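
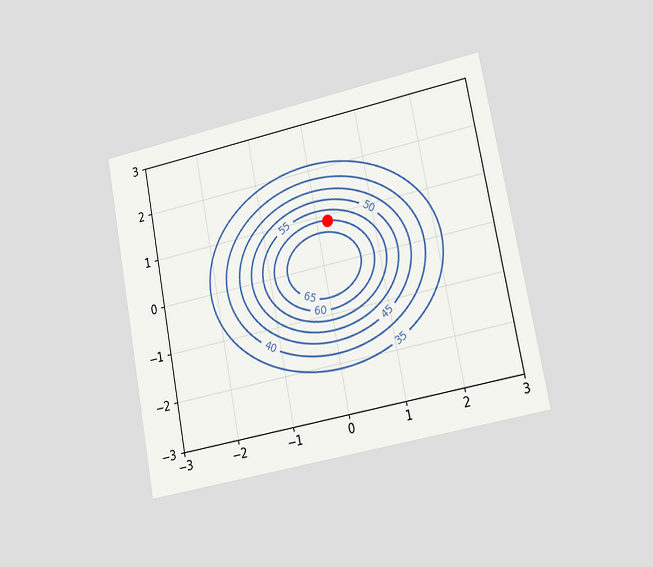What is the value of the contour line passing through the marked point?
The chart is tilted about 11° counter-clockwise and viewed slightly from the right. The marked point sits on the contour labelled 60.

60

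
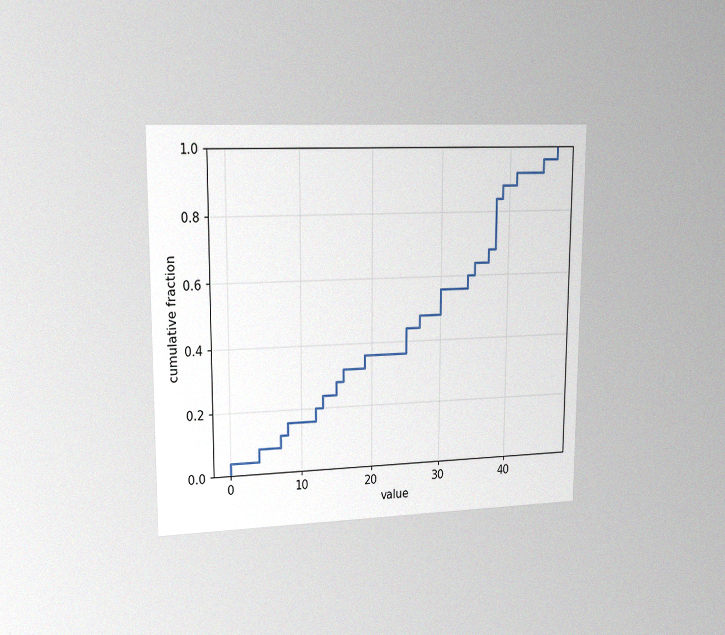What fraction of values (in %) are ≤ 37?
68%

The chart is viewed slightly from the left, with some photo noise. At x=37 the ECDF step is at 68%.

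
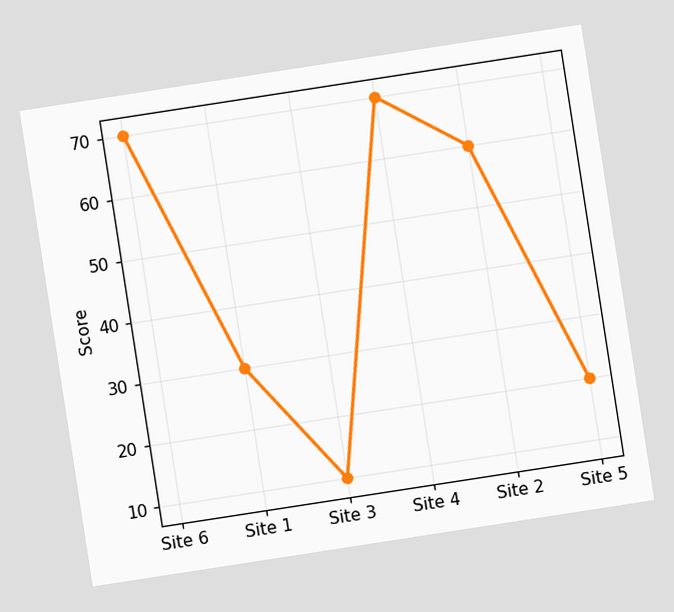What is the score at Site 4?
70

The chart is tilted about 9° counter-clockwise. At Site 4, the line is at 70.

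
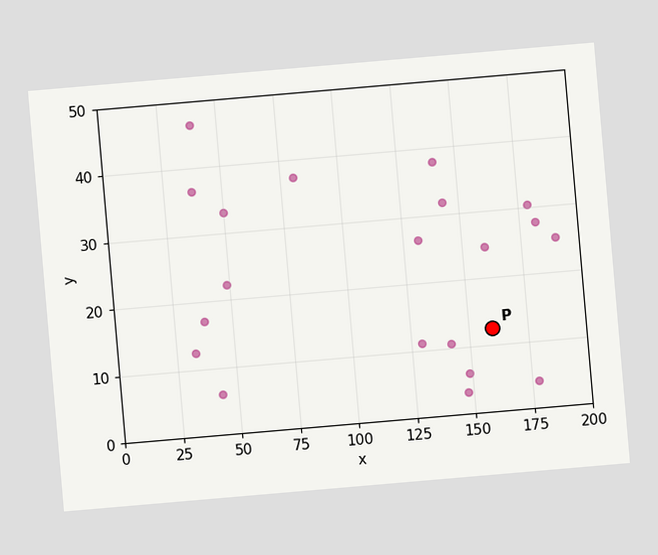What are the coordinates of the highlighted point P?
The chart is tilted about 5° counter-clockwise. Following the gridlines from P to each axis, P sits at (160, 12.5).

(160, 12.5)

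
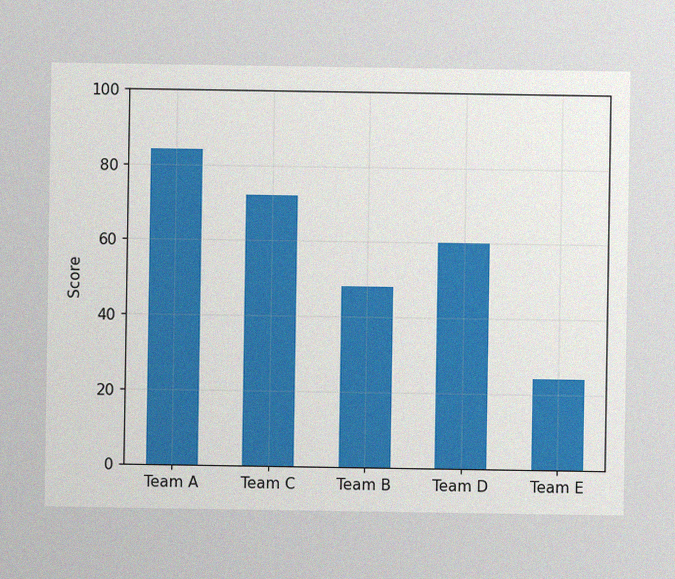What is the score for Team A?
84

The image has some photo noise and uneven lighting. Reading along the chart's y-axis, the Team A bar reaches 84.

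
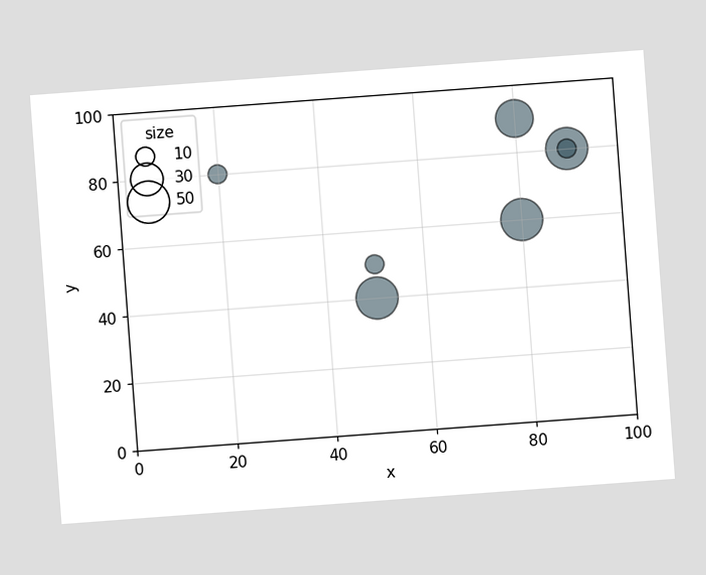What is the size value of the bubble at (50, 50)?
10

The chart is tilted about 4° counter-clockwise. Matching the bubble at (50, 50) against the size legend gives 10.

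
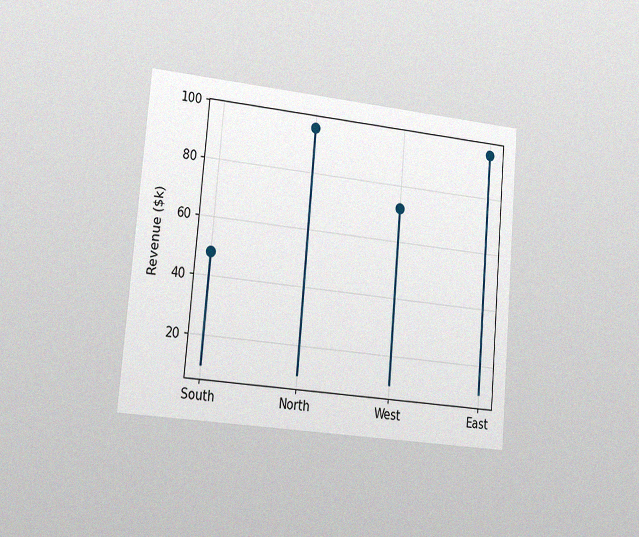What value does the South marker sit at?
$48k

The chart is tilted about 5° clockwise and viewed slightly from the left, with some photo noise. The South marker sits at $48k.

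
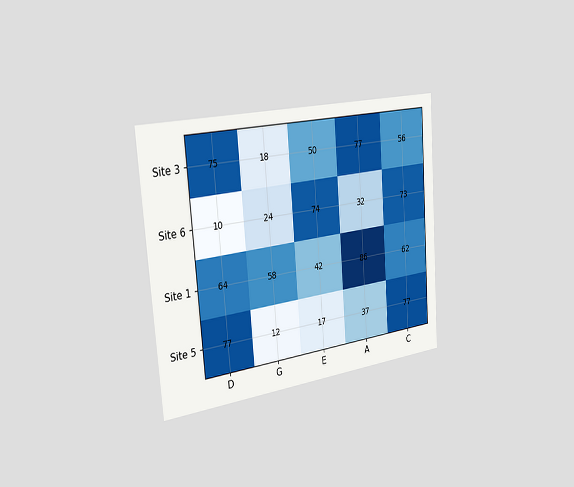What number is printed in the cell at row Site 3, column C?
56

The chart is tilted about 4° counter-clockwise and viewed slightly from the left. The (Site 3, C) cell reads 56.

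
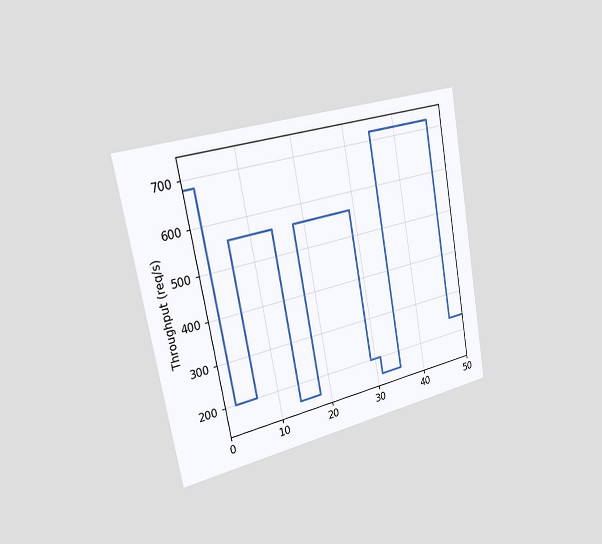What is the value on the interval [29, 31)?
The chart is tilted about 10° counter-clockwise and viewed slightly from the left. On [29, 31) the step sits at 200req/s.

200req/s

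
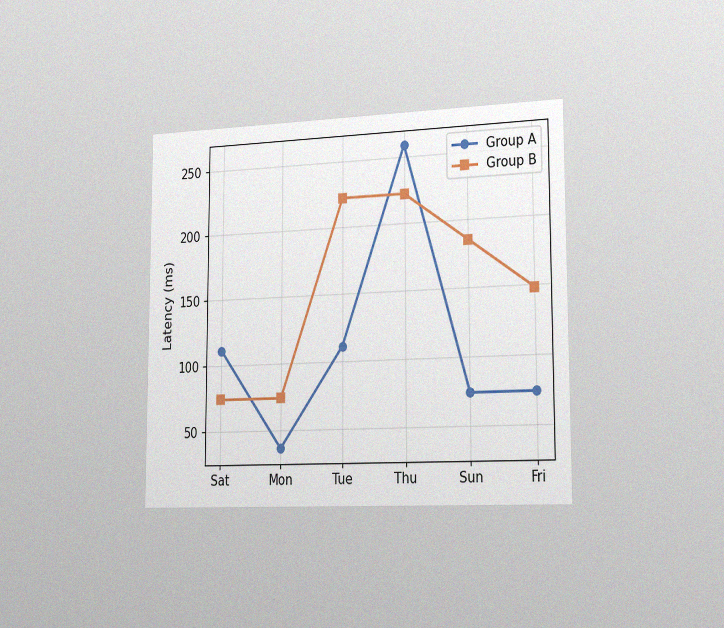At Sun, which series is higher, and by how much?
Group B, by 111ms

The chart is viewed slightly from the right, with some photo noise. At Sun, Group B sits above the other line by 111ms.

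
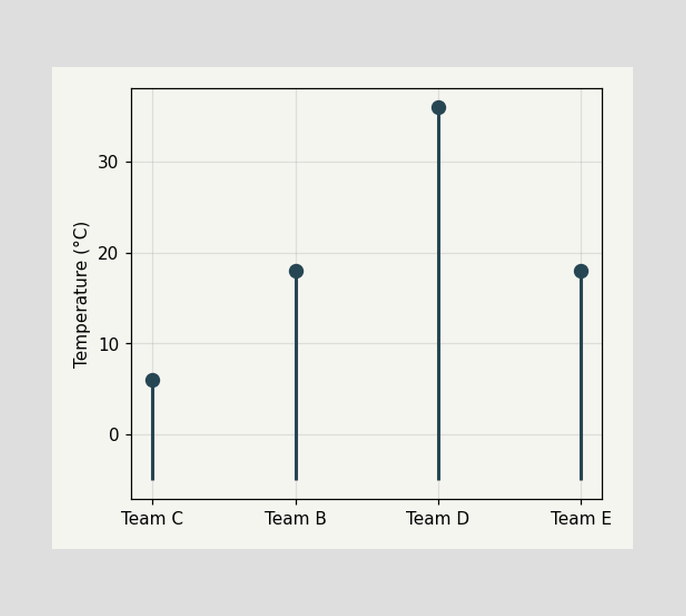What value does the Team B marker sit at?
The Team B marker sits at 18°C.

18°C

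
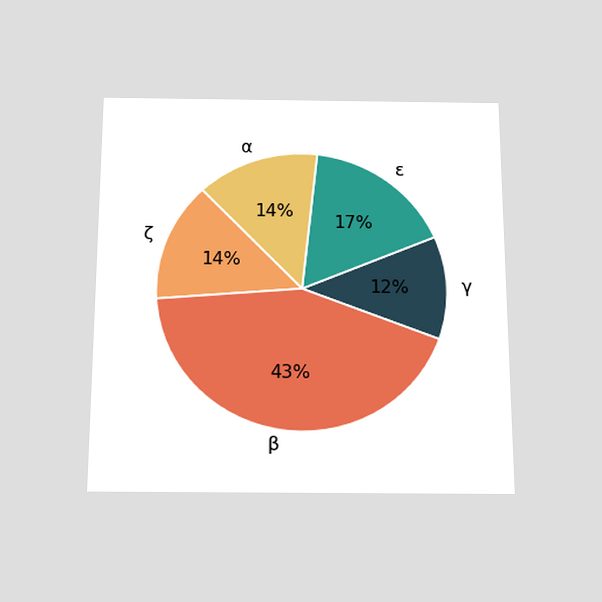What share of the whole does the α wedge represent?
The chart is viewed slightly from below. The α slice takes up 14% of the pie.

14%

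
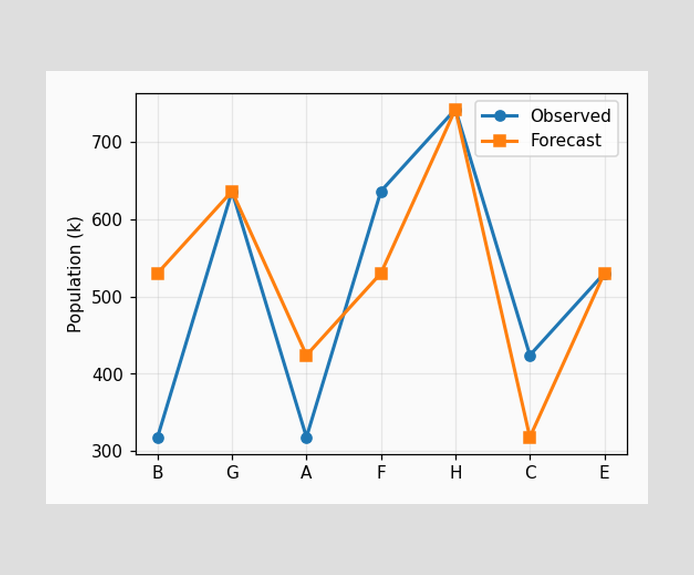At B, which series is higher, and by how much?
Forecast, by 212k

At B, Forecast sits above the other line by 212k.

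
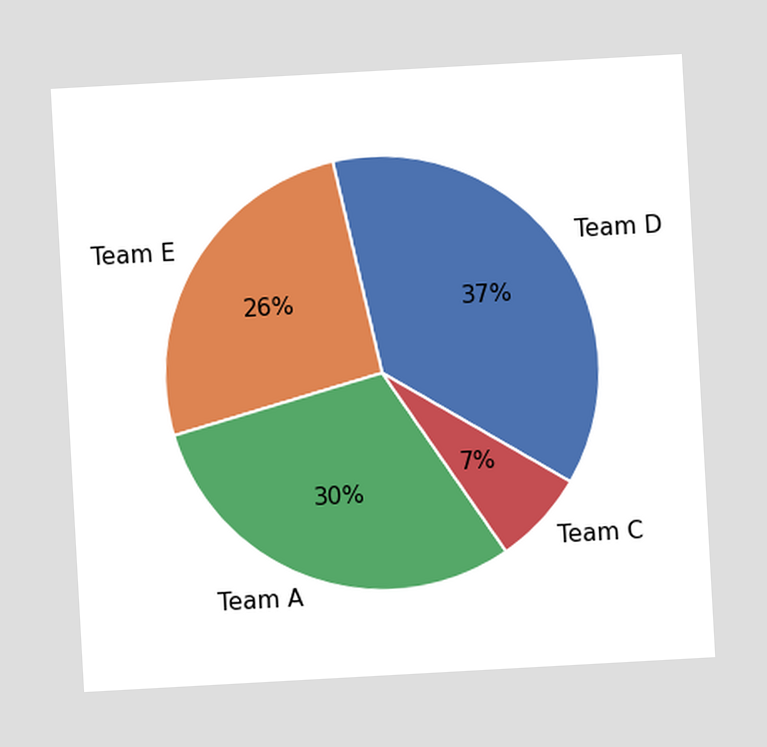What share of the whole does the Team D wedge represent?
The chart is tilted about 3° counter-clockwise. The Team D slice takes up 37% of the pie.

37%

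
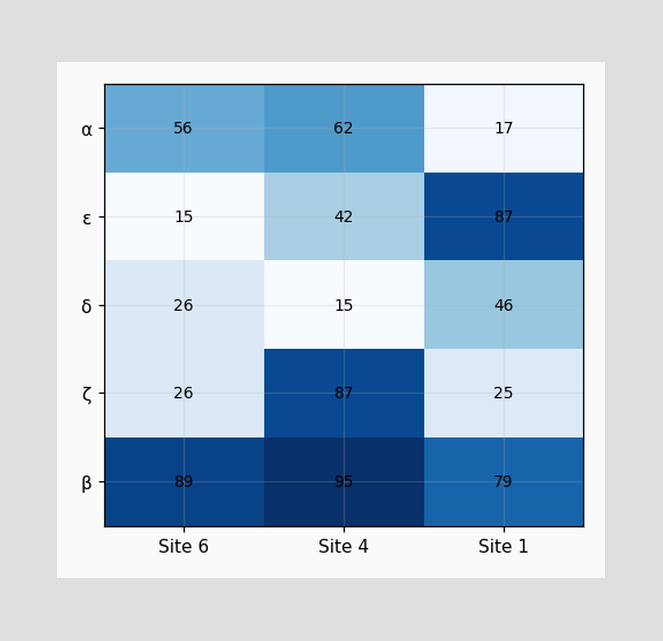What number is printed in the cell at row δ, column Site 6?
The (δ, Site 6) cell reads 26.

26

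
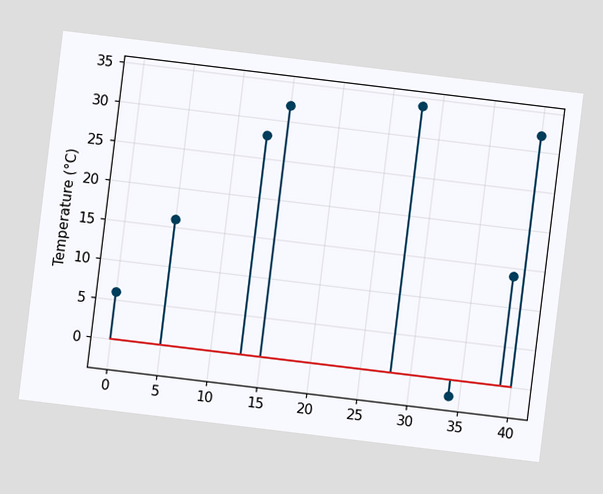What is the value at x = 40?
32°C

The chart is tilted about 7° clockwise. The stem at x=40 reaches 32°C.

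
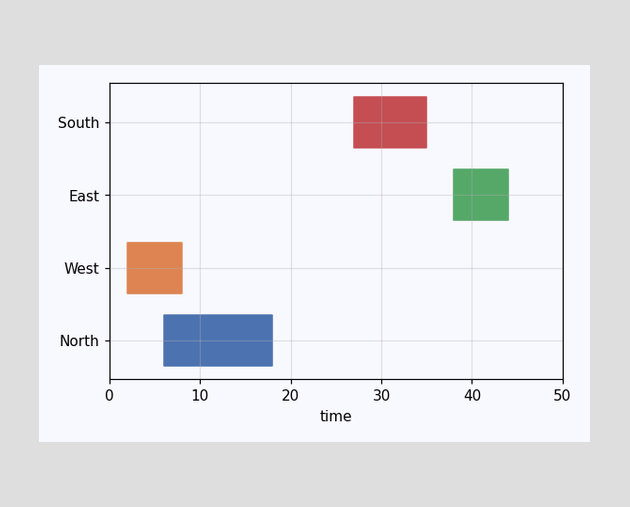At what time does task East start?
38

The East bar begins at t=38.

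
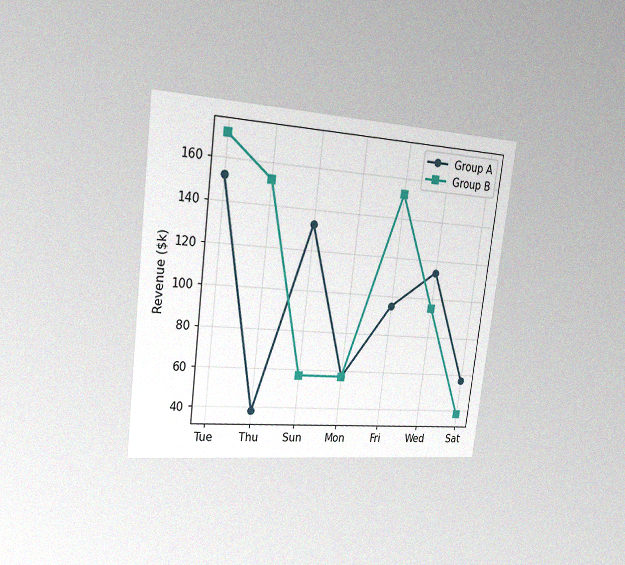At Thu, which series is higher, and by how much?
Group B, by $114k

The chart is tilted about 7° clockwise and viewed slightly from the left, with some photo noise. At Thu, Group B sits above the other line by $114k.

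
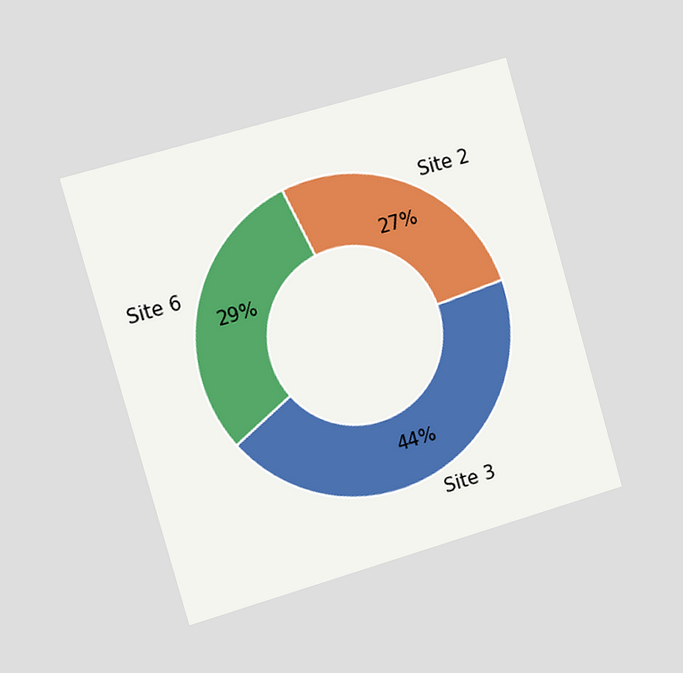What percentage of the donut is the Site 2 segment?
The chart is tilted about 16° counter-clockwise and viewed slightly from the left. The Site 2 segment takes up 27% of the ring.

27%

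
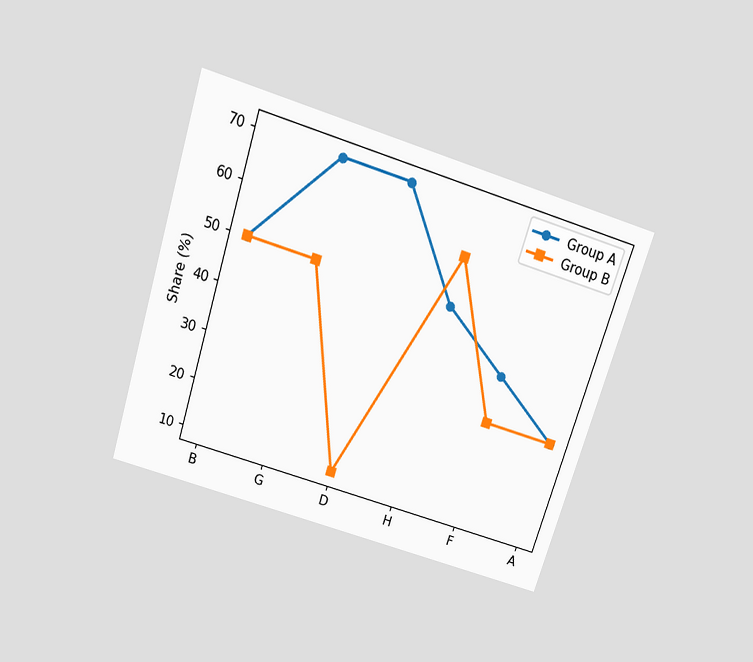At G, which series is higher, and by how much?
Group A, by 20%

The chart is tilted about 17° clockwise and viewed slightly from above. At G, Group A sits above the other line by 20%.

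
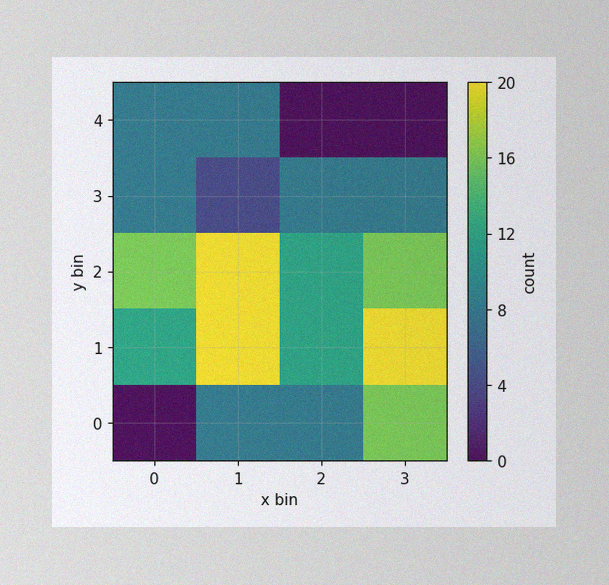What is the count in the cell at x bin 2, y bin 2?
12

The image has some photo noise and uneven lighting. Matching the cell (2, 2) against the colorbar gives 12.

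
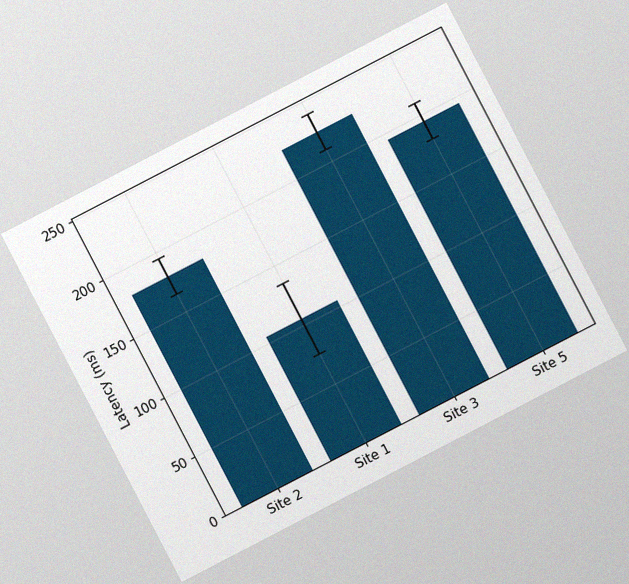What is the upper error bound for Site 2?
195ms

The chart is tilted about 27° counter-clockwise, with some photo noise. The Site 2 bar's upper whisker reaches 195ms.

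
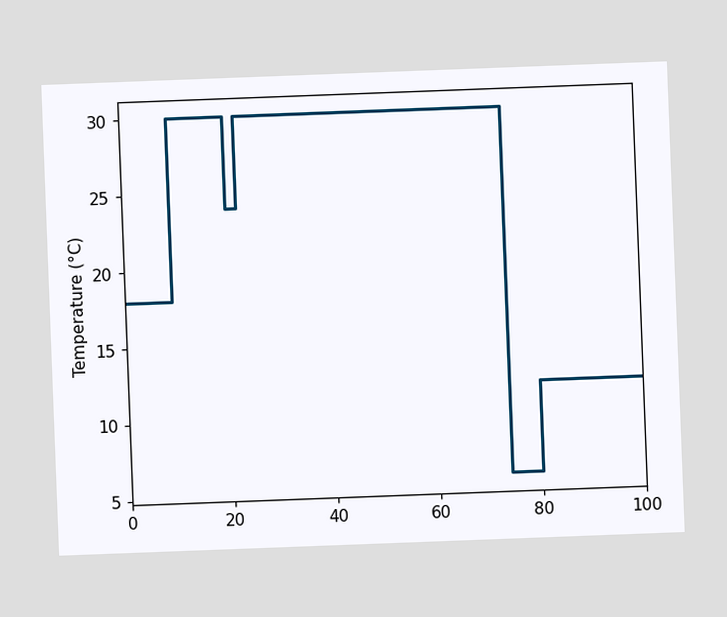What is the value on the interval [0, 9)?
The chart is tilted about 2° counter-clockwise. On [0, 9) the step sits at 18°C.

18°C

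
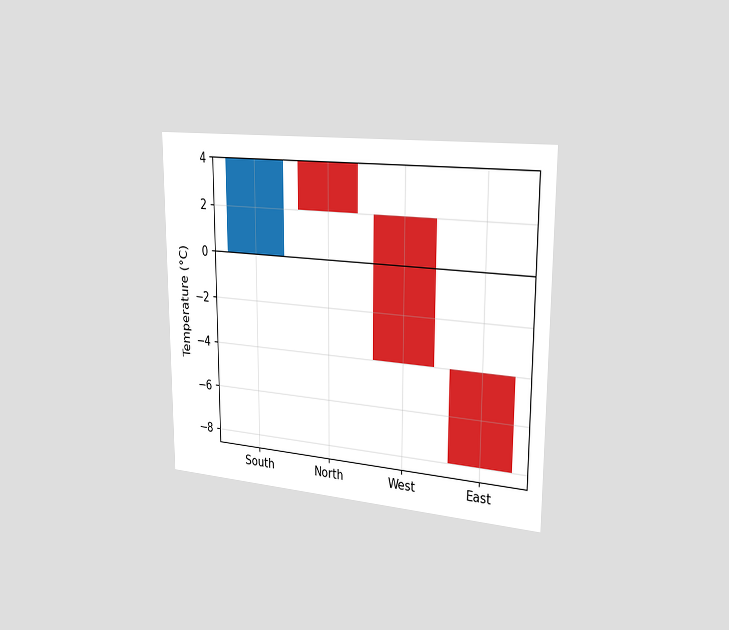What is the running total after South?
The chart is viewed slightly from the right. After South the running total reaches 4°C.

4°C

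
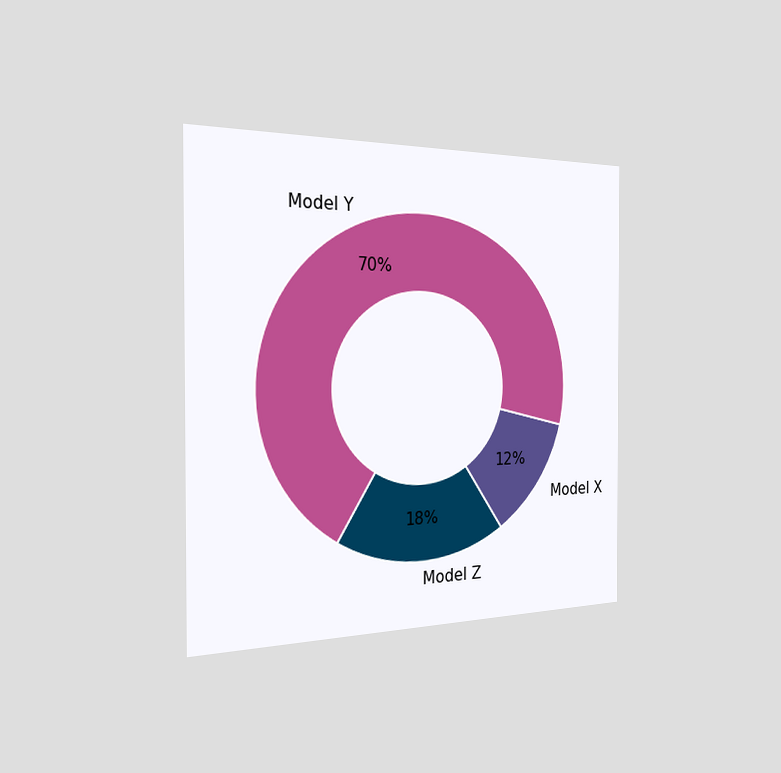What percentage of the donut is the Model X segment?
12%

The chart is viewed slightly from the left. The Model X segment takes up 12% of the ring.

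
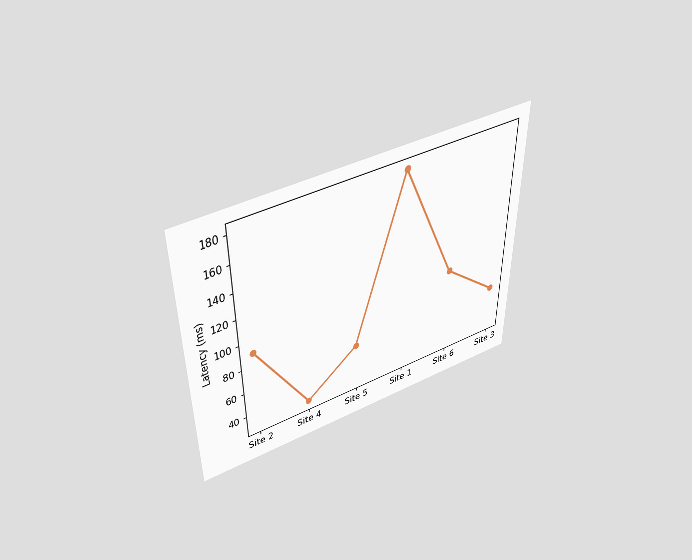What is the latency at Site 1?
180ms

The chart is viewed slightly from above. At Site 1, the line is at 180ms.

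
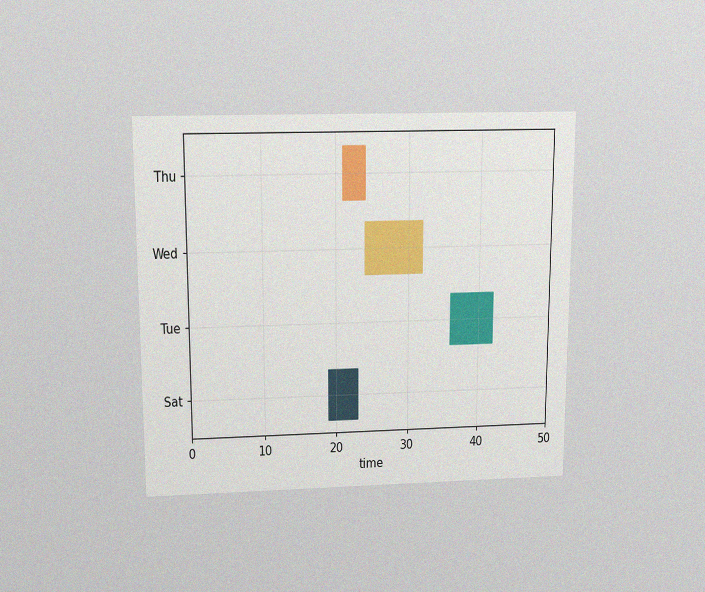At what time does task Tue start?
The chart is viewed slightly from above, with some photo noise. The Tue bar begins at t=36.

36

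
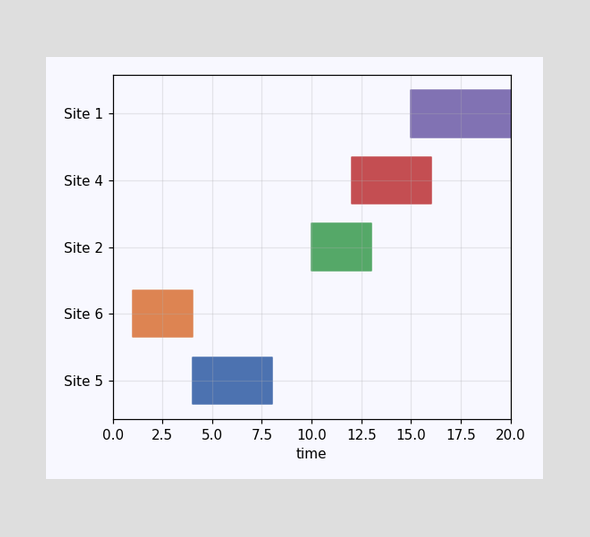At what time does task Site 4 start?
The Site 4 bar begins at t=12.

12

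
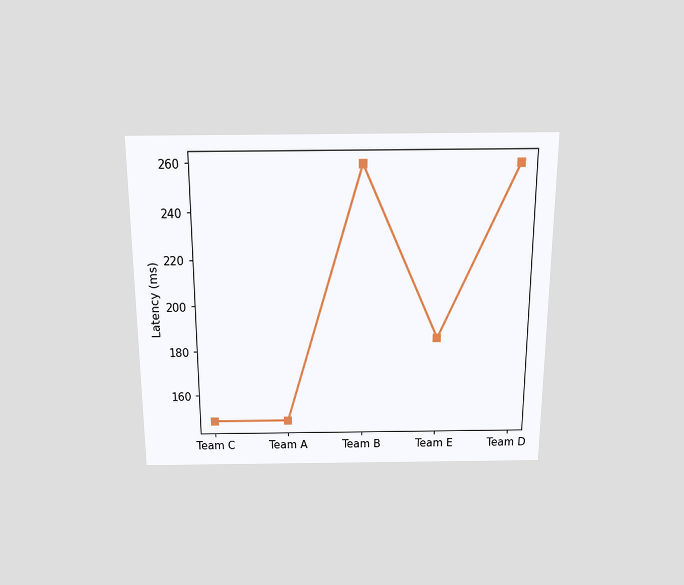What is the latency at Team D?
259ms

The chart is viewed slightly from above. At Team D, the line is at 259ms.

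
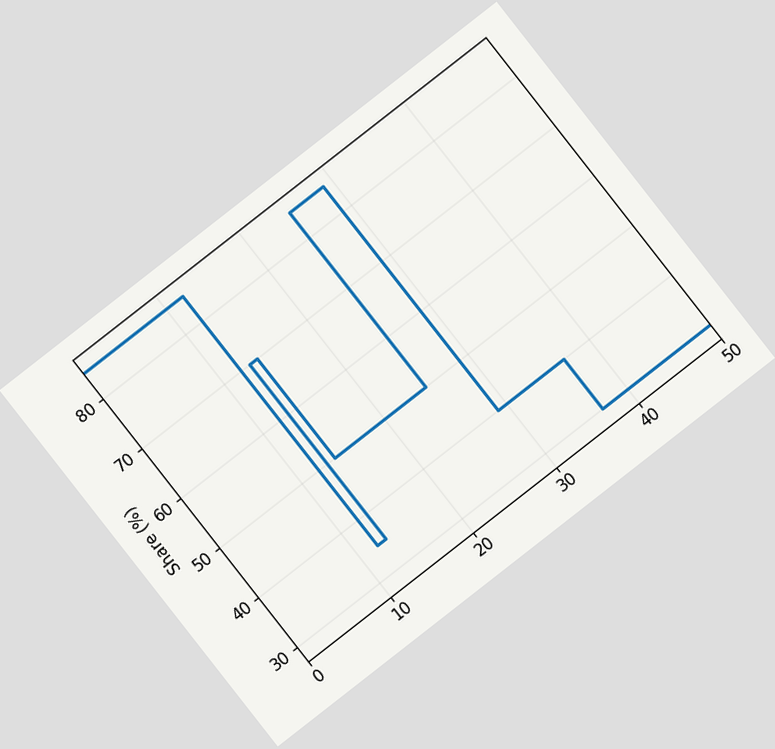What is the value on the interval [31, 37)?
40%

The chart is tilted about 38° counter-clockwise. On [31, 37) the step sits at 40%.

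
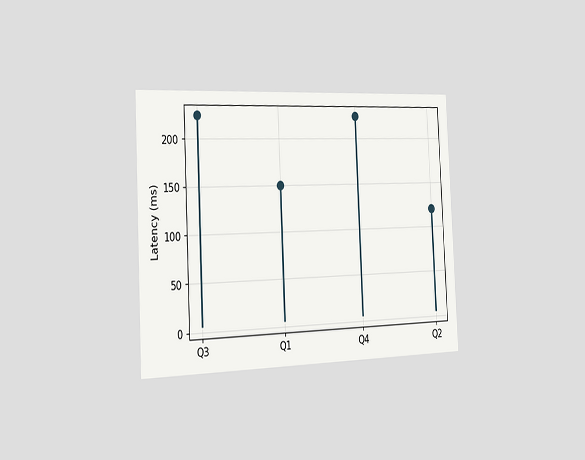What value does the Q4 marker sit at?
225ms

The chart is tilted about 3° counter-clockwise and viewed slightly from the left. The Q4 marker sits at 225ms.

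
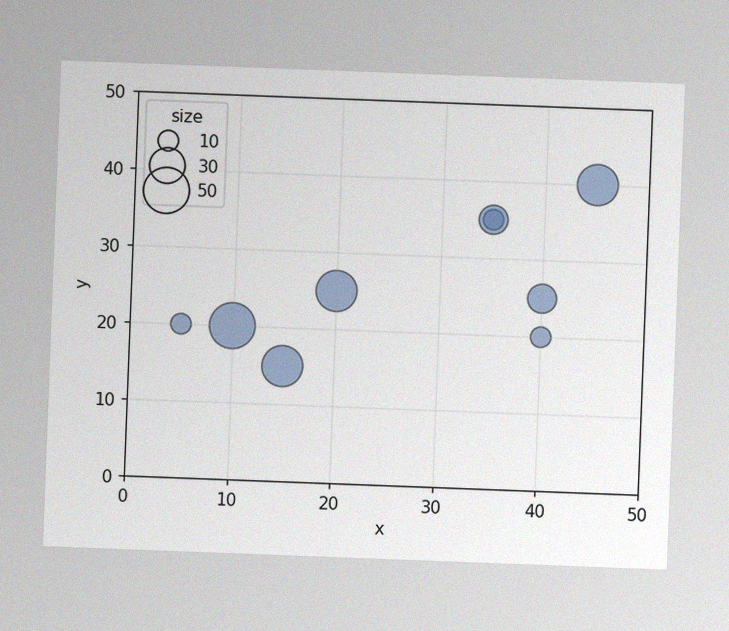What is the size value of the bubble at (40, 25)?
The chart is tilted about 2° clockwise, with some photo noise. Matching the bubble at (40, 25) against the size legend gives 20.

20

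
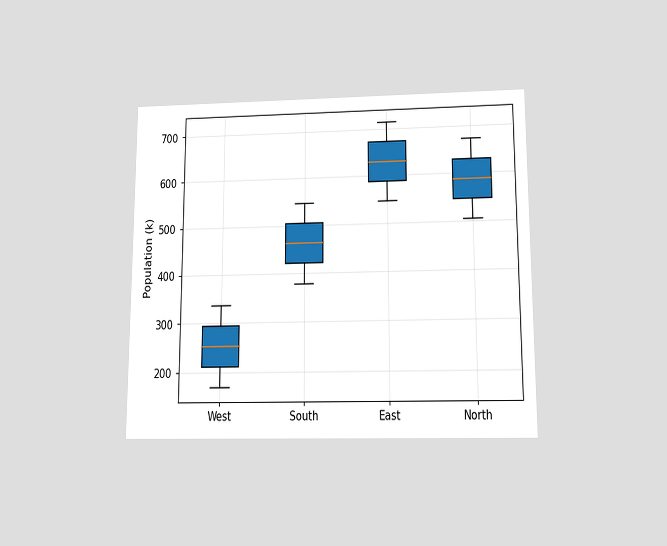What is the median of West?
252k

The chart is viewed slightly from below. The median line in the West box sits at 252k.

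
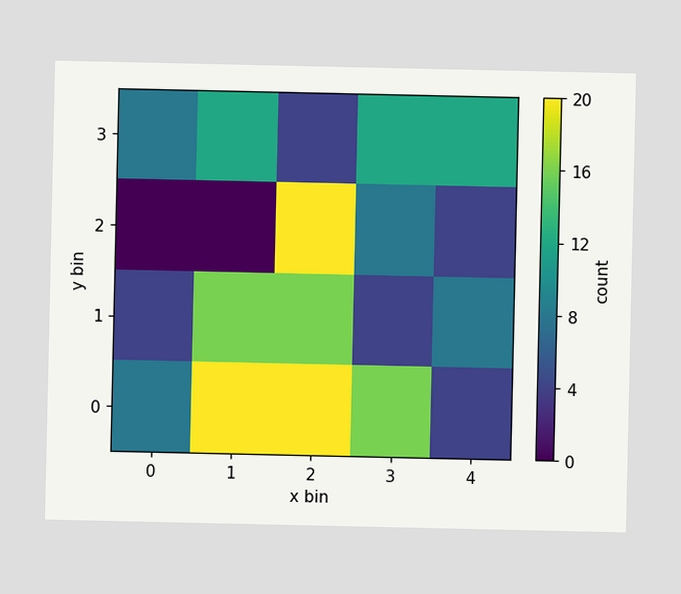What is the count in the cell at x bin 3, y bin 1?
4

Matching the cell (3, 1) against the colorbar gives 4.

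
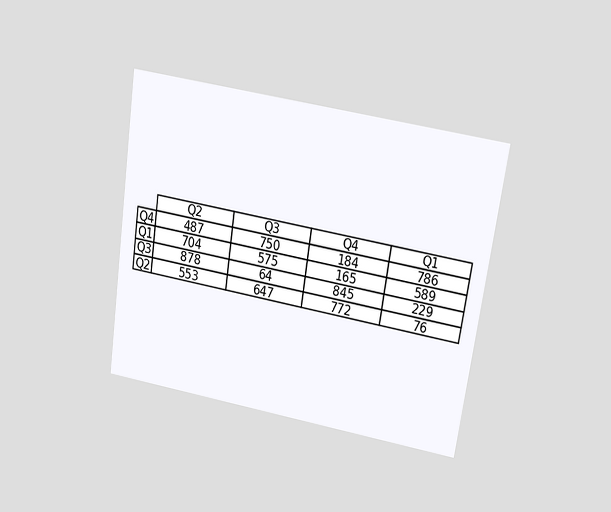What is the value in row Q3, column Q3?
64

The chart is tilted about 8° clockwise and viewed slightly from above. The (Q3, Q3) cell reads 64.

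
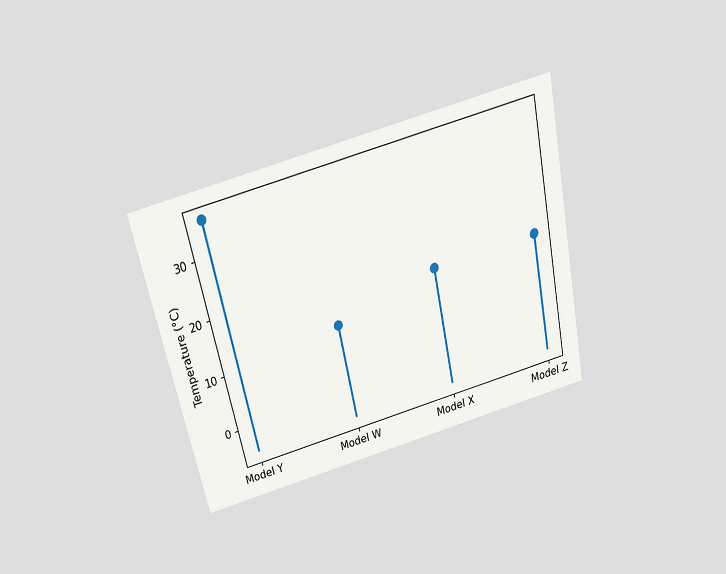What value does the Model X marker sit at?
The chart is tilted about 12° counter-clockwise and viewed slightly from above. The Model X marker sits at 16°C.

16°C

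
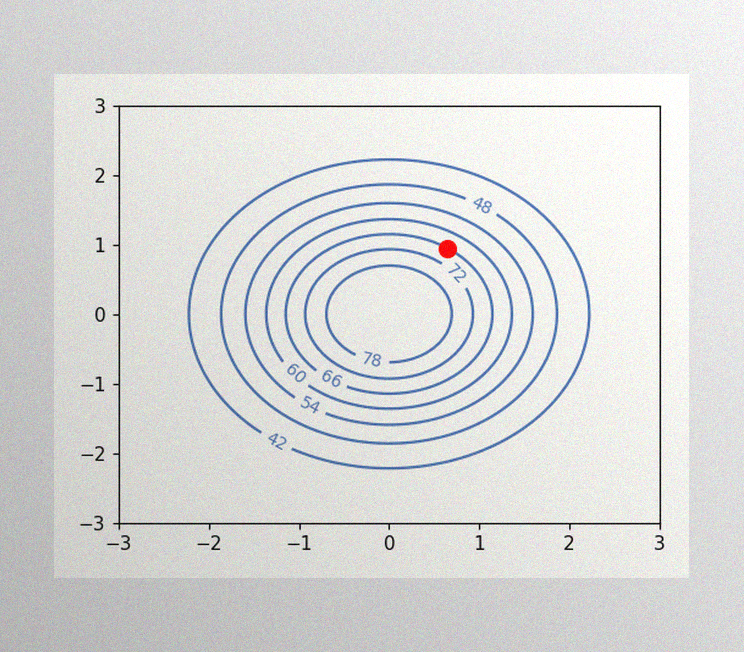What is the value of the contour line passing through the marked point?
The image has some photo noise and uneven lighting. The marked point sits on the contour labelled 66.

66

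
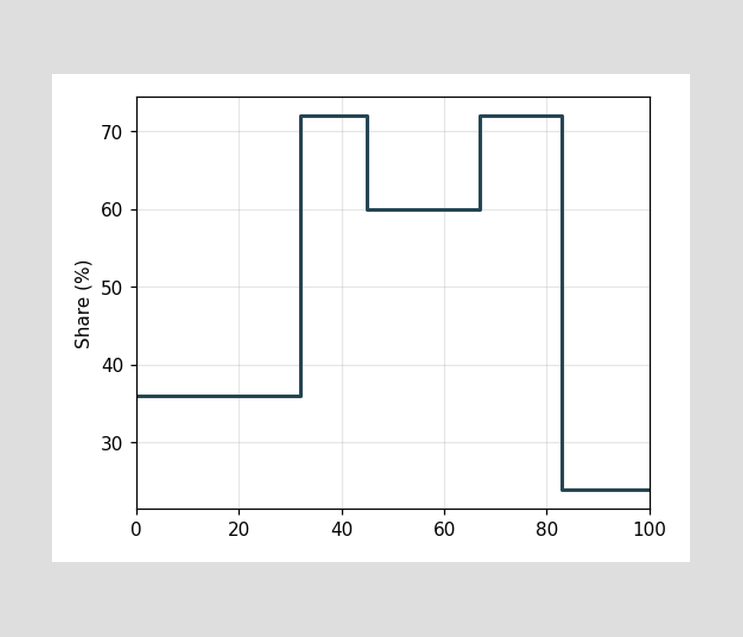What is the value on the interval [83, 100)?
On [83, 100) the step sits at 24%.

24%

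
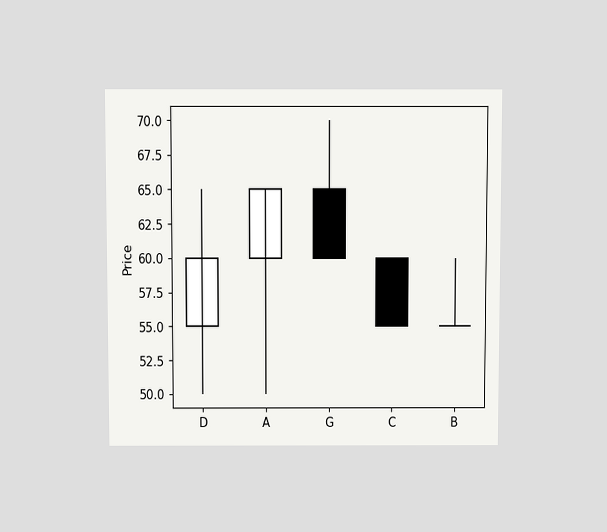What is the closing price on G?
The chart is viewed slightly from above. The G candle closes at 60.

60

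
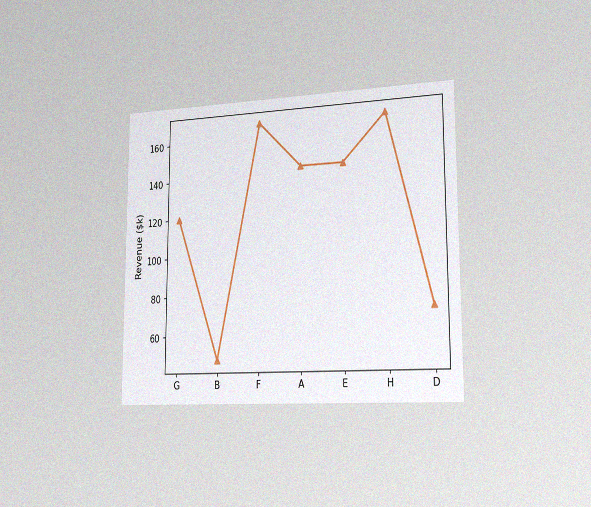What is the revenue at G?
The chart is viewed slightly from the right, with some photo noise. At G, the line is at $120k.

$120k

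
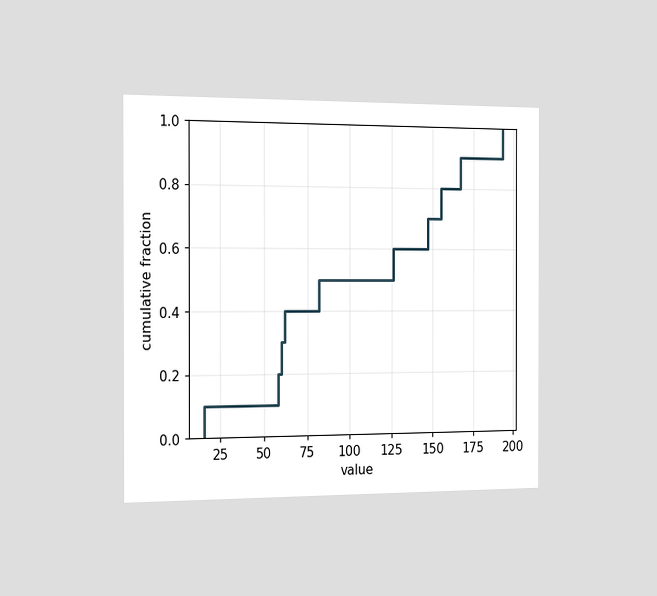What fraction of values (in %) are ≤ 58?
The chart is viewed slightly from the left. At x=58 the ECDF step is at 20%.

20%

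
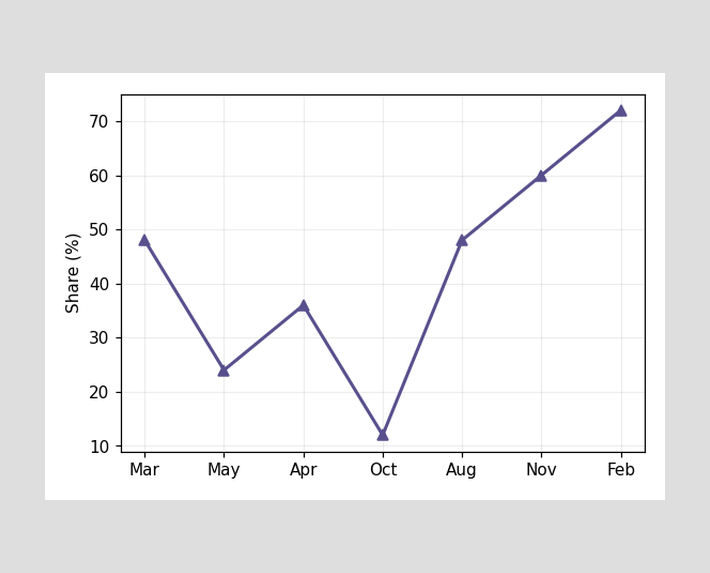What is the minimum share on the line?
The lowest point is at Oct, and reading across to the y-axis gives 12%.

12%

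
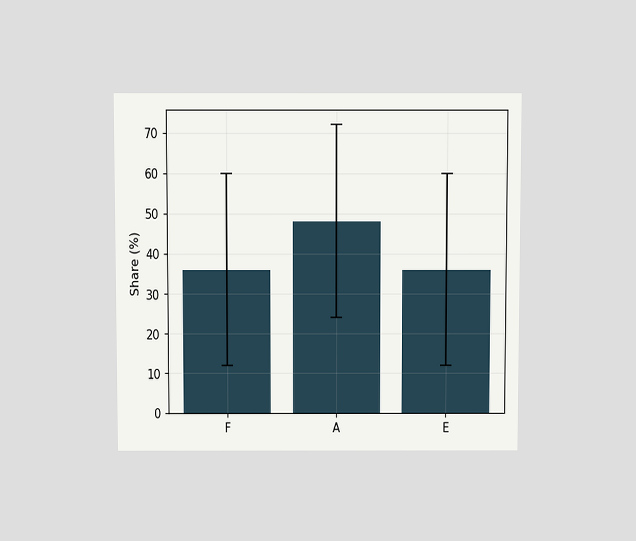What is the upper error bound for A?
The chart is viewed slightly from above. The A bar's upper whisker reaches 72%.

72%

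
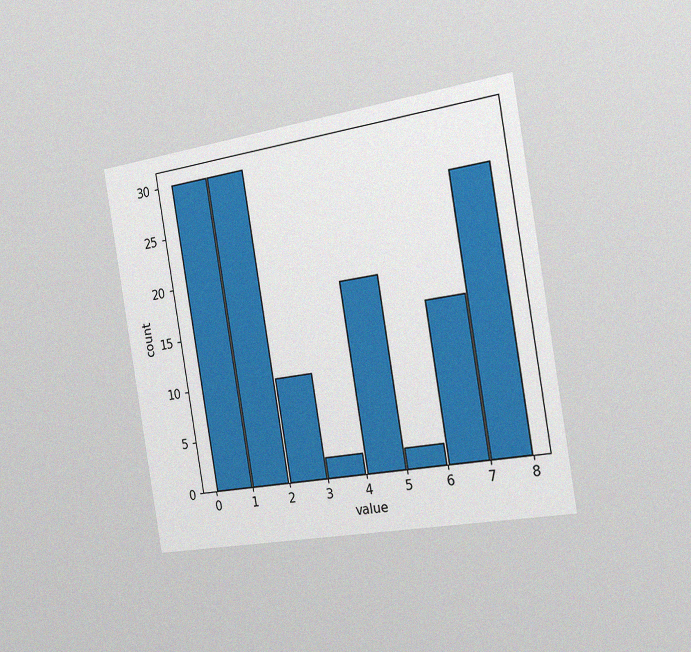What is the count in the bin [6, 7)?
The chart is tilted about 9° counter-clockwise and viewed slightly from the right, with some photo noise. The [6, 7) bin has height 15.

15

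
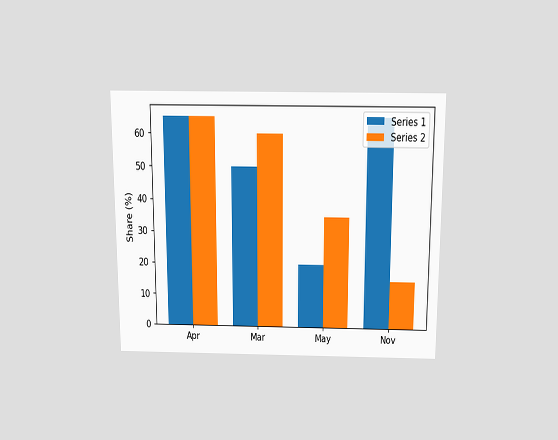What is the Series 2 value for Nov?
The chart is viewed slightly from above. The Series 2 bar at Nov reaches 15% on the y-axis.

15%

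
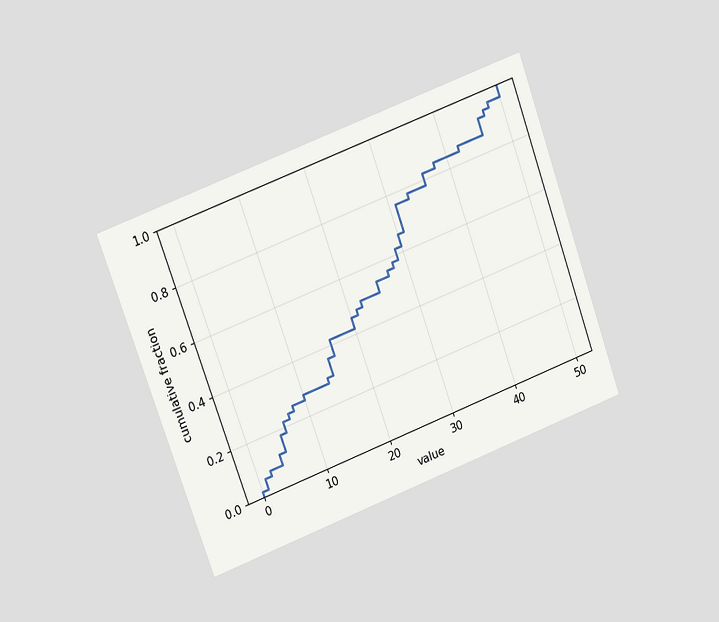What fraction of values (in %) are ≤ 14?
The chart is tilted about 20° counter-clockwise and viewed at a slight angle. At x=14 the ECDF step is at 30%.

30%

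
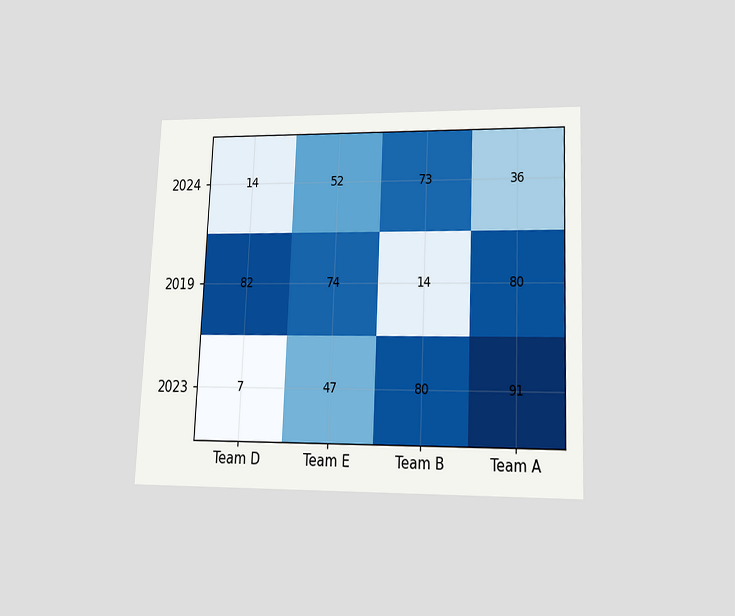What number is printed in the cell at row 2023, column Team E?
47

The chart is tilted about 2° clockwise and viewed at a slight angle. The (2023, Team E) cell reads 47.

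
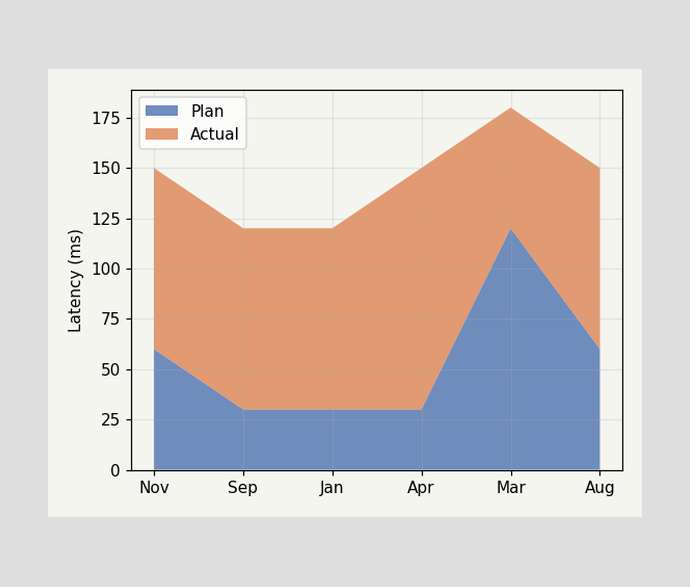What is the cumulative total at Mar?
The stacked total at Mar reaches 180ms.

180ms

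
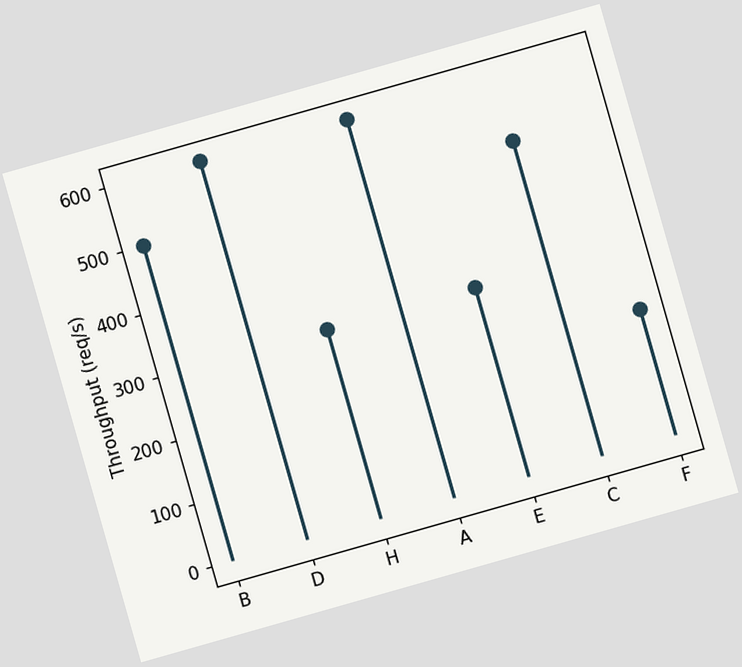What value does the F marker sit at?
200req/s

The chart is tilted about 16° counter-clockwise. The F marker sits at 200req/s.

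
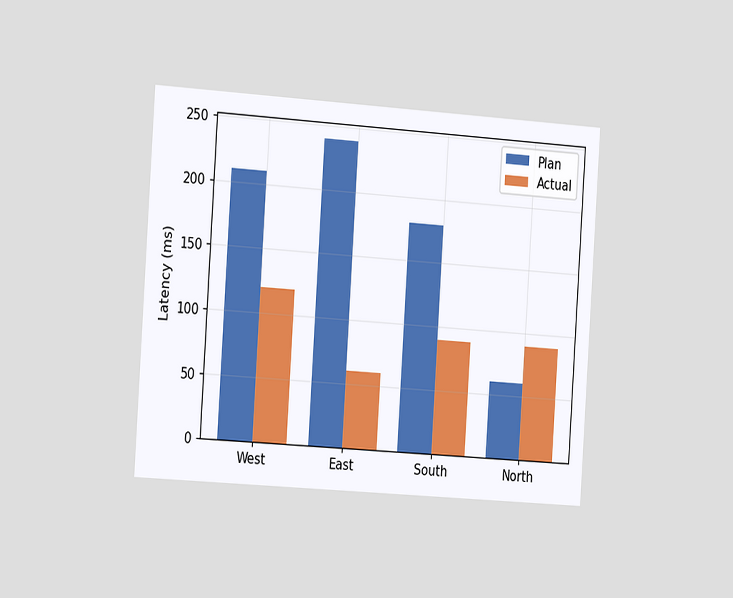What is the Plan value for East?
240ms

The chart is tilted about 4° clockwise and viewed slightly from the left. The Plan bar at East reaches 240ms on the y-axis.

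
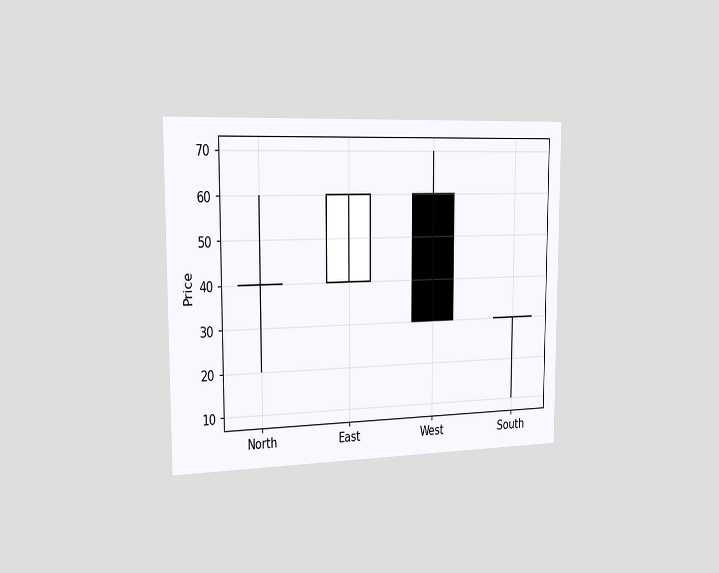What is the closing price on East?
60

The chart is viewed slightly from the left. The East candle closes at 60.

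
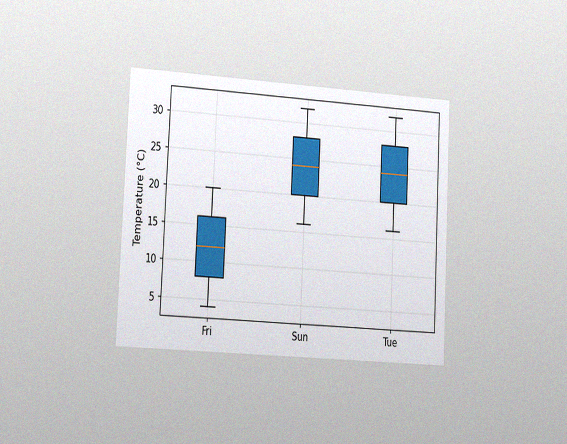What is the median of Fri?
The chart is tilted about 3° clockwise and viewed slightly from the left, with some photo noise. The median line in the Fri box sits at 12°C.

12°C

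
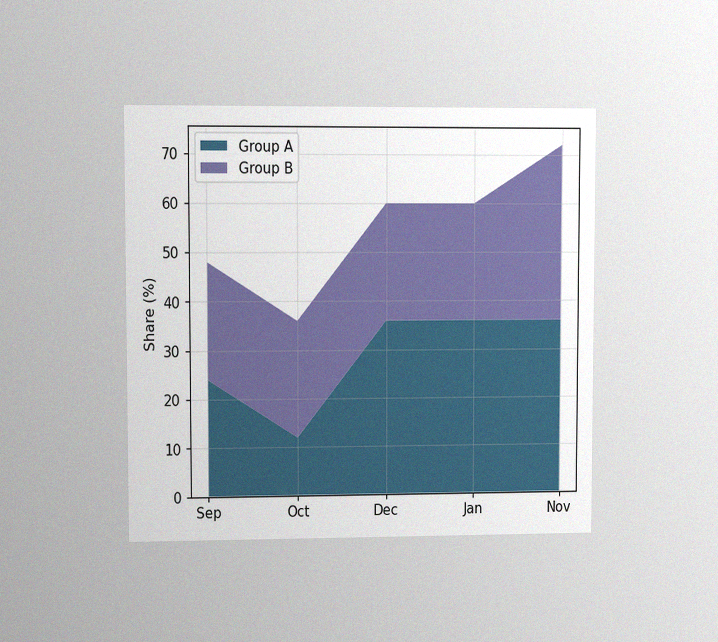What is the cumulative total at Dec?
60%

The chart is viewed at a slight angle, with some photo noise. The stacked total at Dec reaches 60%.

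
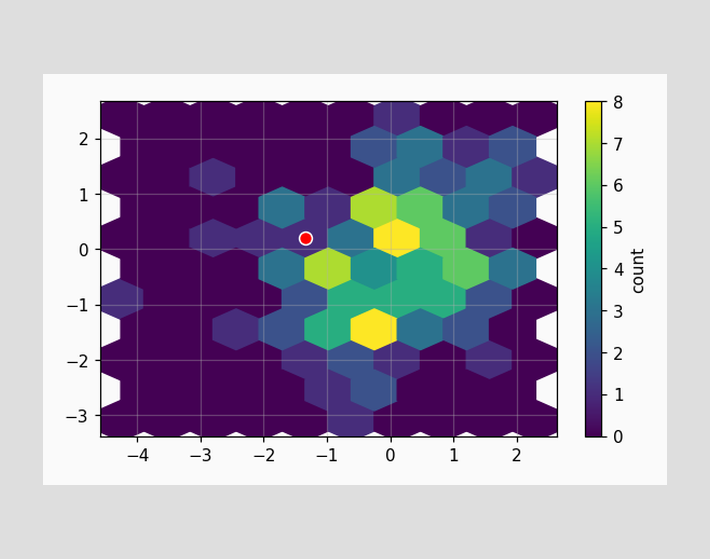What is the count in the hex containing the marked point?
1

The marked hex reads 1 on the colorbar.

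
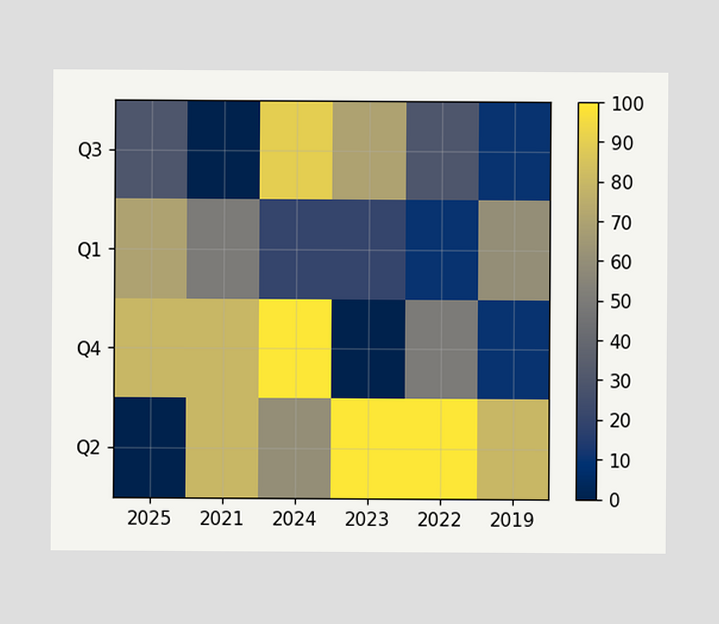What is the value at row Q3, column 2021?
0

Matching cell (Q3, 2021) against the colorbar gives 0.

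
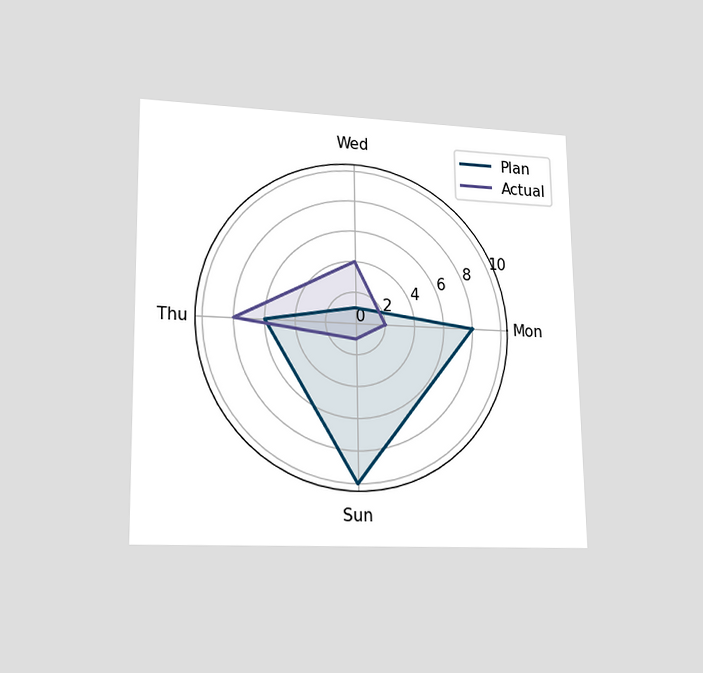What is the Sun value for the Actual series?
1

The chart is viewed at a slight angle. On the Sun axis, Actual reaches 1.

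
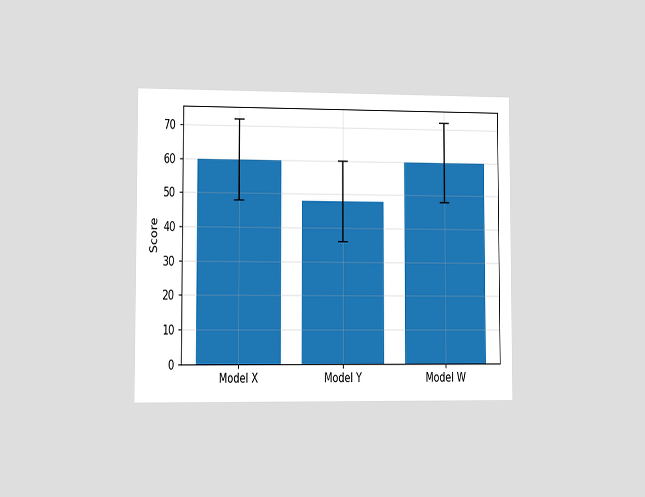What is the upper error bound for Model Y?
The chart is viewed slightly from the left. The Model Y bar's upper whisker reaches 60.

60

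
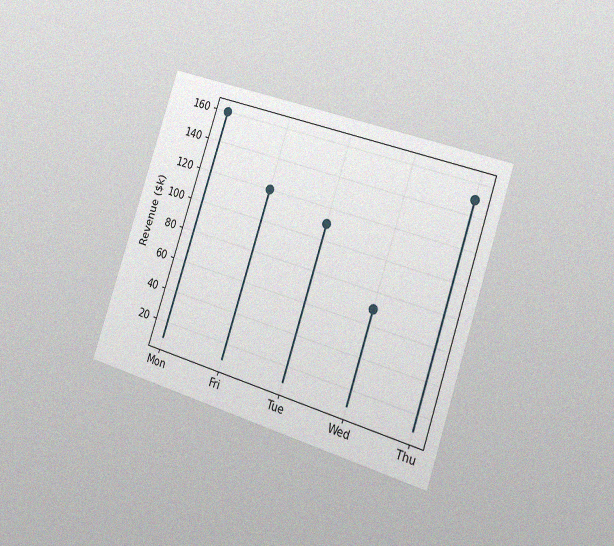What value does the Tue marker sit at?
The chart is tilted about 18° clockwise and viewed slightly from the right, with some photo noise. The Tue marker sits at $110k.

$110k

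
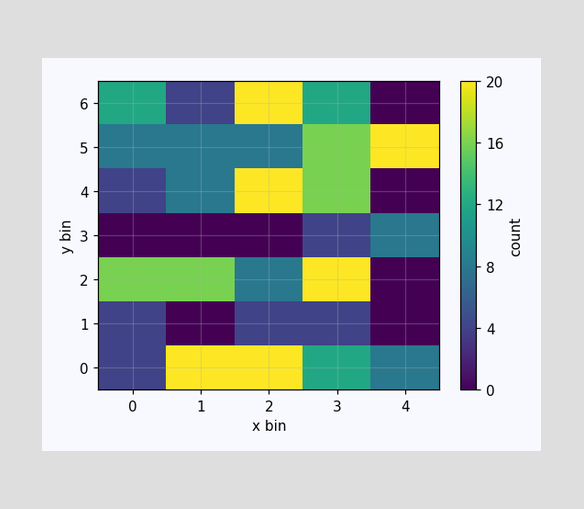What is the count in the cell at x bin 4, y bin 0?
Matching the cell (4, 0) against the colorbar gives 8.

8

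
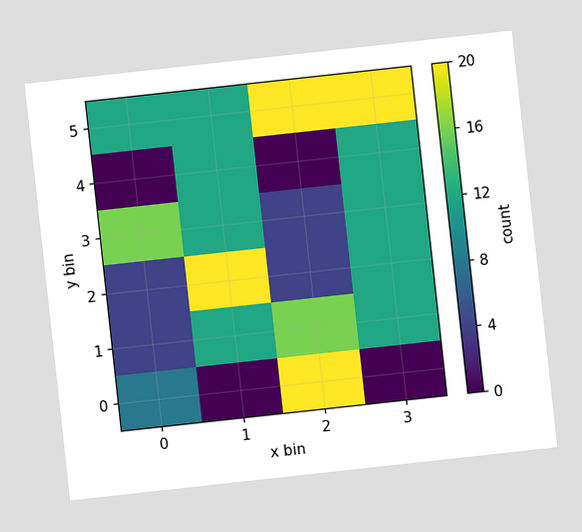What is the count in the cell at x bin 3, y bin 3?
The chart is tilted about 6° counter-clockwise. Matching the cell (3, 3) against the colorbar gives 12.

12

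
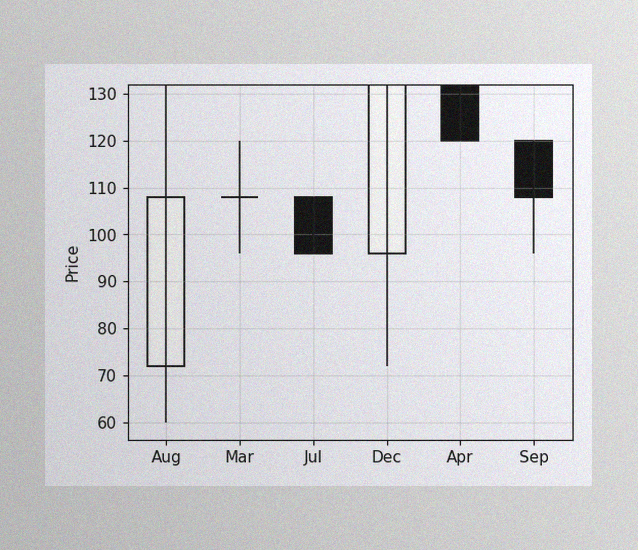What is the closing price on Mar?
The image has some photo noise and uneven lighting. The Mar candle closes at 108.

108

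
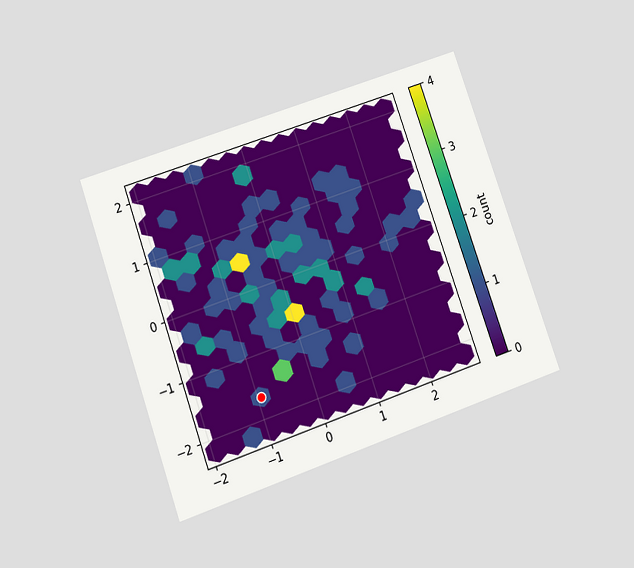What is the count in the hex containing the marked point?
1

The chart is tilted about 19° counter-clockwise and viewed at a slight angle. The marked hex reads 1 on the colorbar.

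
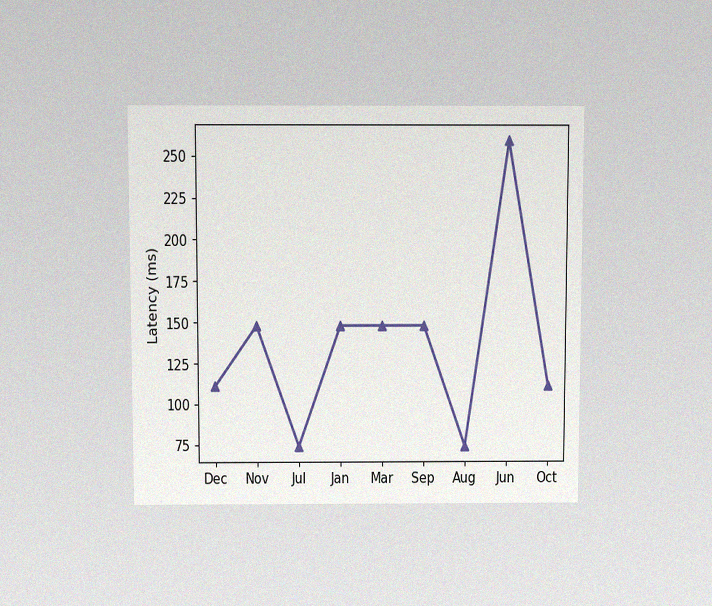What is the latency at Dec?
111ms

The chart is viewed slightly from above, with some photo noise. At Dec, the line is at 111ms.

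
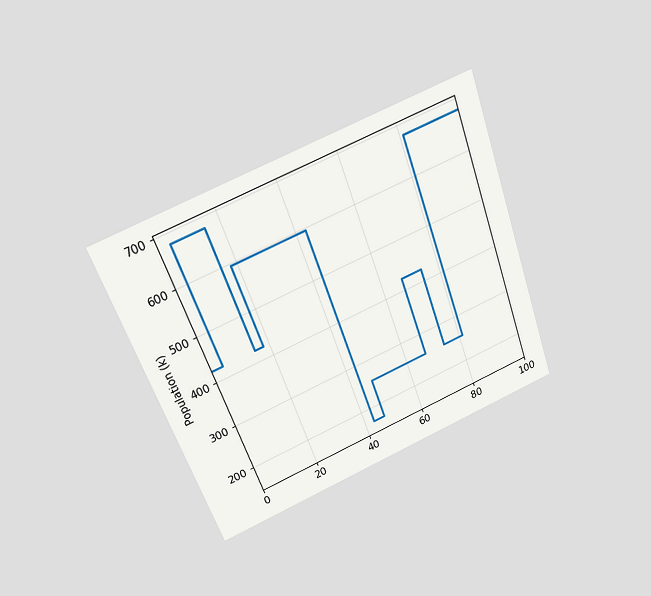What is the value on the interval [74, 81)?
The chart is tilted about 20° counter-clockwise and viewed slightly from above. On [74, 81) the step sits at 255k.

255k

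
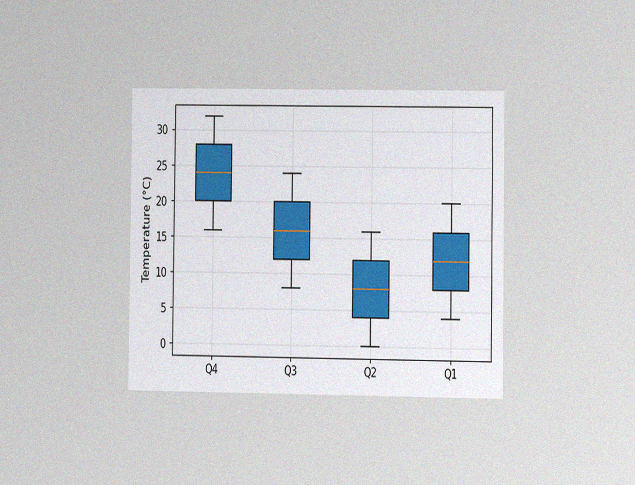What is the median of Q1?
The chart is viewed at a slight angle, with some photo noise. The median line in the Q1 box sits at 12°C.

12°C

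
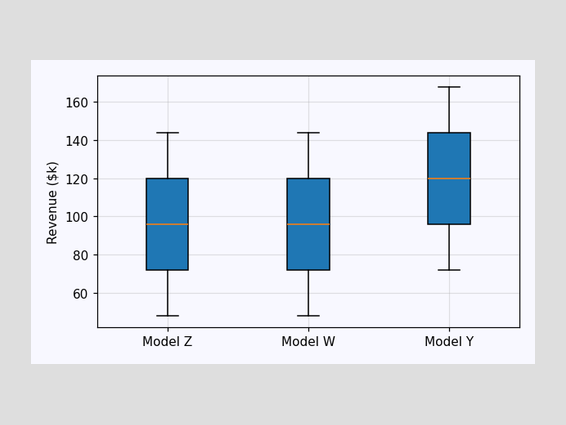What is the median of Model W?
$96k

The median line in the Model W box sits at $96k.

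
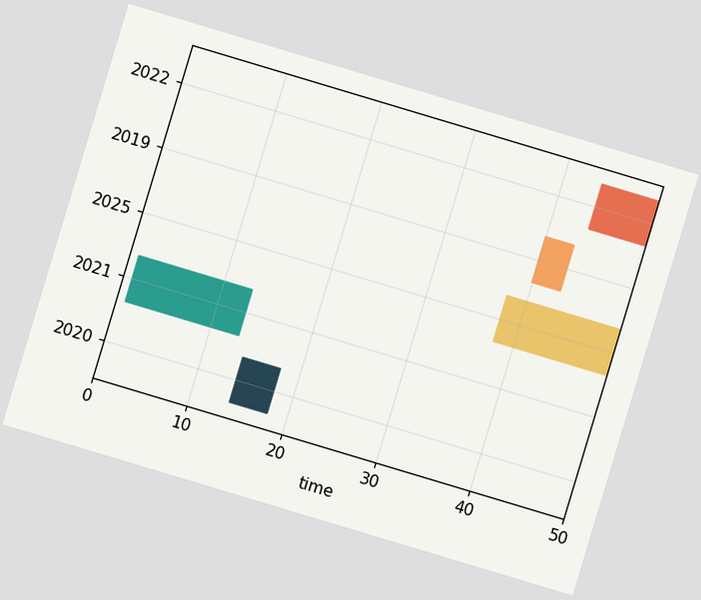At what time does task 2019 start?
40

The chart is tilted about 17° clockwise. The 2019 bar begins at t=40.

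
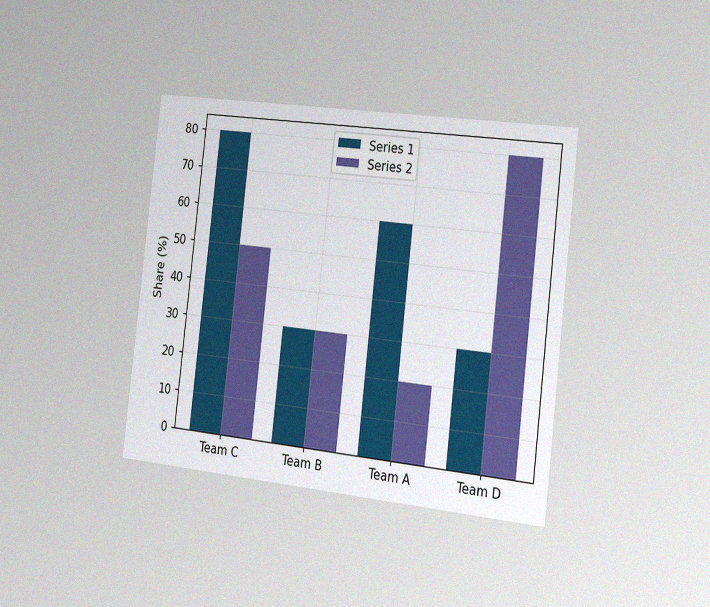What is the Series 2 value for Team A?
The chart is tilted about 7° clockwise and viewed slightly from the right, with some photo noise. The Series 2 bar at Team A reaches 20% on the y-axis.

20%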